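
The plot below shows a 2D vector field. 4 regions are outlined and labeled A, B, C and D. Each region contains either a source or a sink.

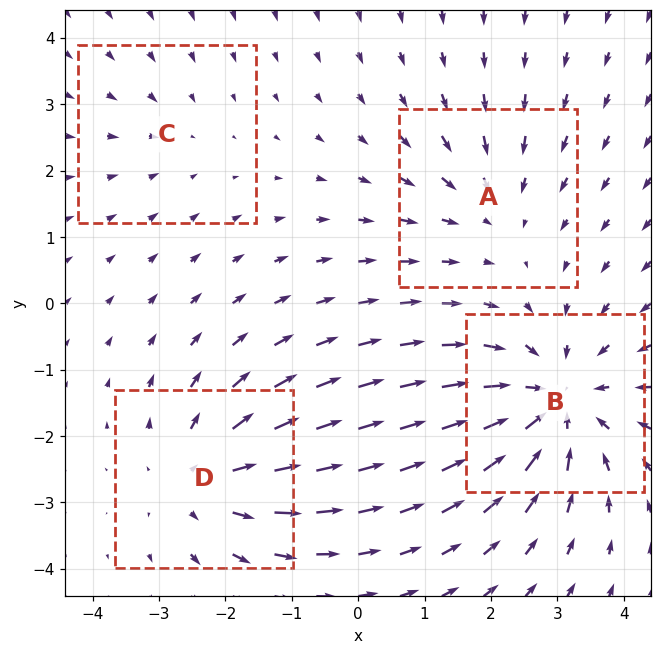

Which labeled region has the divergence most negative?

B

Divergence at each region's feature centre — A: about -3, B: about -6, C: about -2, D: about +4. Region B is most negative.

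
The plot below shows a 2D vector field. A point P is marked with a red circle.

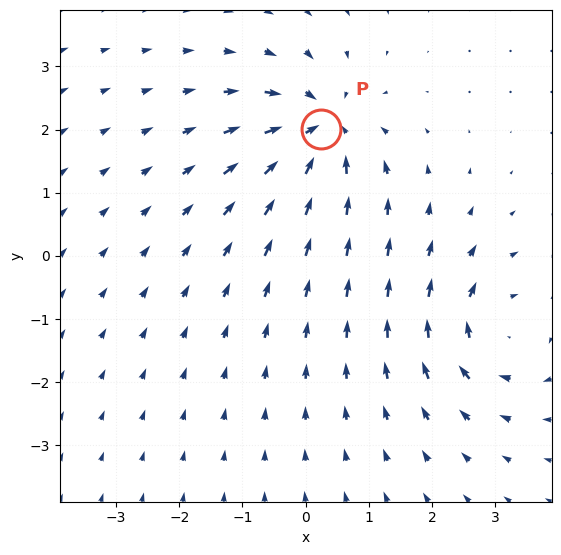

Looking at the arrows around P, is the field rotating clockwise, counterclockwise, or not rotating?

Near P at (0.2, 2.0) the arrows show no circulation. The curl there is ≈0.

not rotating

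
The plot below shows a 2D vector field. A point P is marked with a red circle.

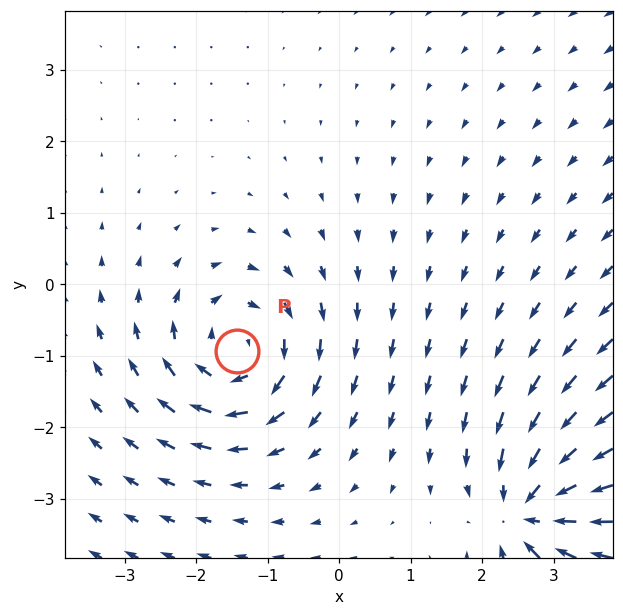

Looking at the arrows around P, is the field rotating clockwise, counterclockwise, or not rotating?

Near P at (-1.4, -0.9) the arrows circulate clockwise. The curl (z-component) there is about -4; negative curl means clockwise rotation.

clockwise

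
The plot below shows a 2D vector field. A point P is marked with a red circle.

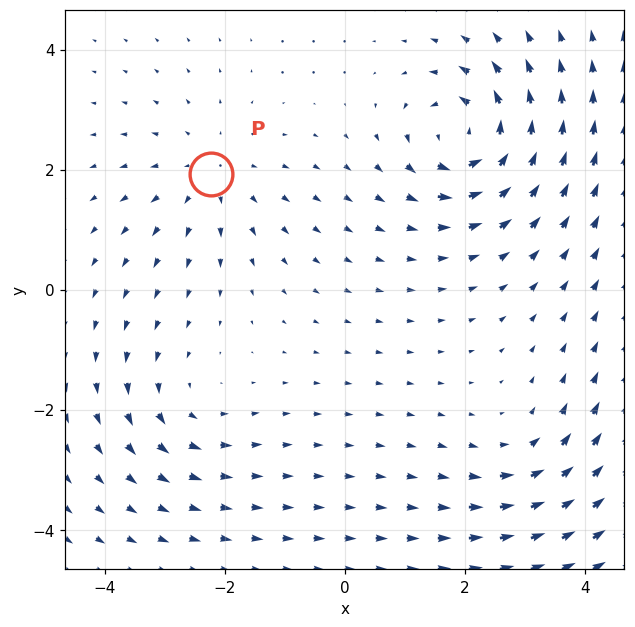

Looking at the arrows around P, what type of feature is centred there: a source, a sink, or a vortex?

At P (-2.2, 1.9) the arrows spread outward. Divergence about +3, curl ≈0 — positive divergence with near-zero curl is a source.

source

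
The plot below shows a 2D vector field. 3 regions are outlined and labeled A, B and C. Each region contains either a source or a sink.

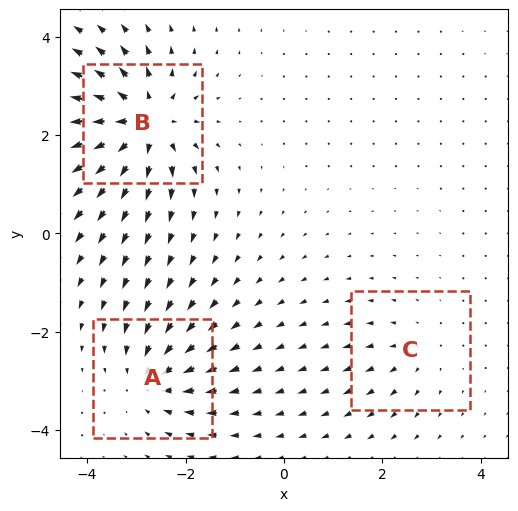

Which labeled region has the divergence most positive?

Divergence at each region's feature centre — A: about -4, B: about +6, C: about +2. Region B is most positive.

B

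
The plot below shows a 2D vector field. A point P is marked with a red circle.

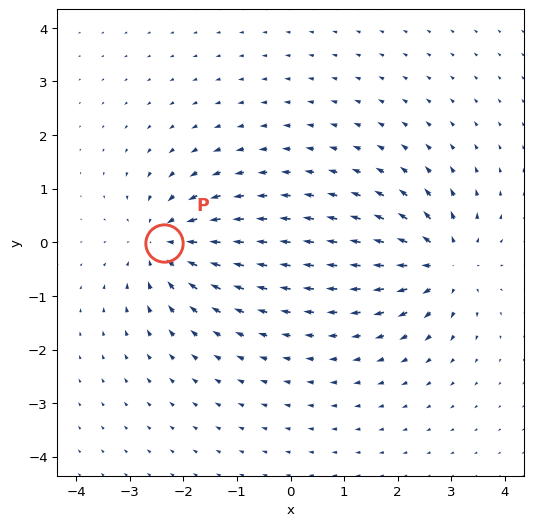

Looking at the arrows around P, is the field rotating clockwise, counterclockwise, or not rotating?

Near P at (-2.4, -0.0) the arrows show no circulation. The curl there is ≈0.

not rotating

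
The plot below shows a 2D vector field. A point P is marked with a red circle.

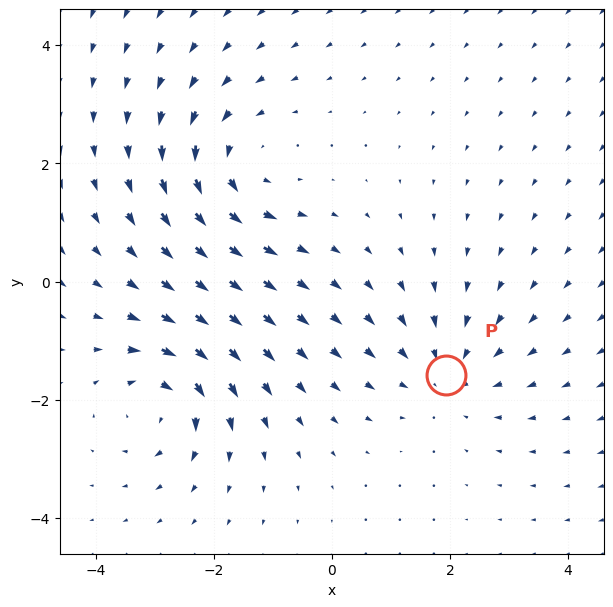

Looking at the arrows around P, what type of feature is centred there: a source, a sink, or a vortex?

At P (1.9, -1.6) the arrows converge inward. Divergence about -2, curl ≈0 — negative divergence with near-zero curl is a sink.

sink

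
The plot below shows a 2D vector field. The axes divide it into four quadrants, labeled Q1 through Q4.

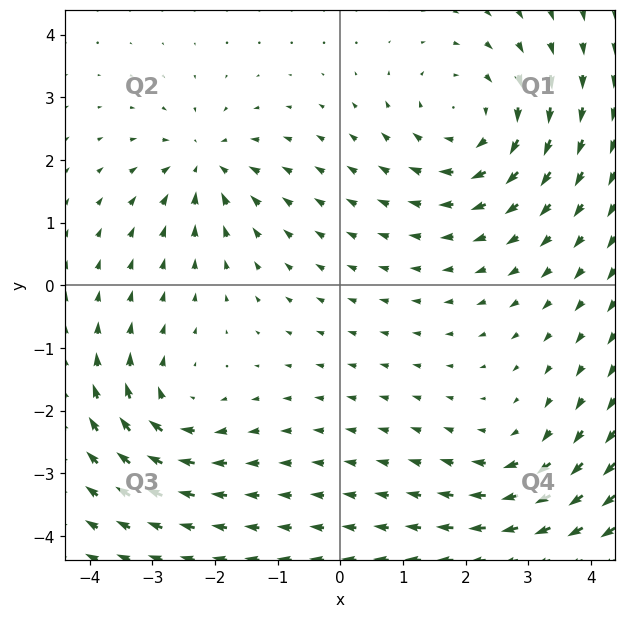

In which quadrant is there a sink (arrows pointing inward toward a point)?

Q2

The sink sits at approximately (-2.2, 1.9), which lies in quadrant Q2. The divergence there is about -4, negative as expected for a sink.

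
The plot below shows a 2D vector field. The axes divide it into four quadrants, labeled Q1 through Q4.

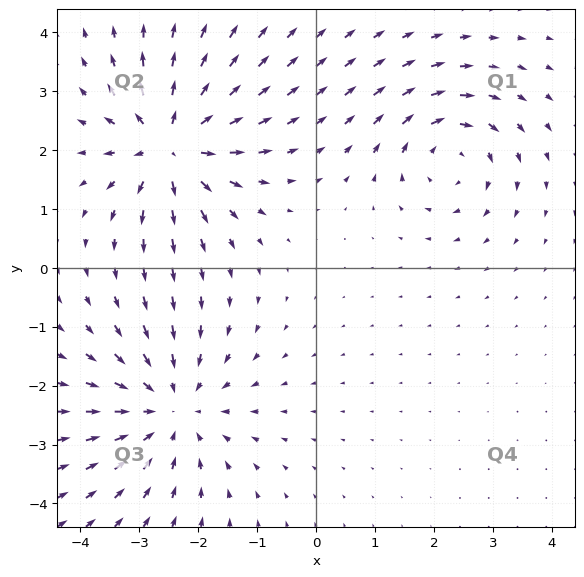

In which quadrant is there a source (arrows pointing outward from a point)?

The source sits at approximately (-2.5, 2.1), which lies in quadrant Q2. The divergence there is about +6, positive as expected for a source.

Q2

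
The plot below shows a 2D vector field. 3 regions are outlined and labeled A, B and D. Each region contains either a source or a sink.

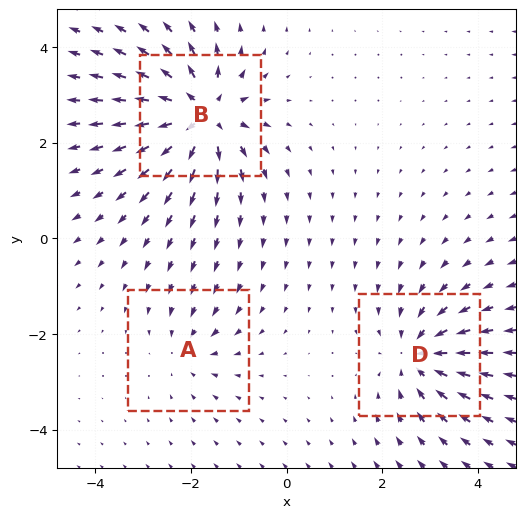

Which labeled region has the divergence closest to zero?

A

Divergence at each region's feature centre — A: about -2, B: about +6, D: about -4. Region A is closest to zero.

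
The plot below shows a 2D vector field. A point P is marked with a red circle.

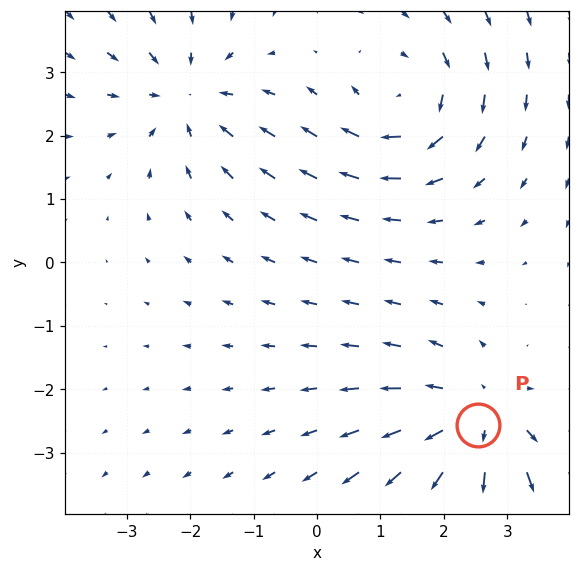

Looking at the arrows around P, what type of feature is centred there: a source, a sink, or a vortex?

At P (2.5, -2.6) the arrows spread outward. Divergence about +4, curl ≈0 — positive divergence with near-zero curl is a source.

source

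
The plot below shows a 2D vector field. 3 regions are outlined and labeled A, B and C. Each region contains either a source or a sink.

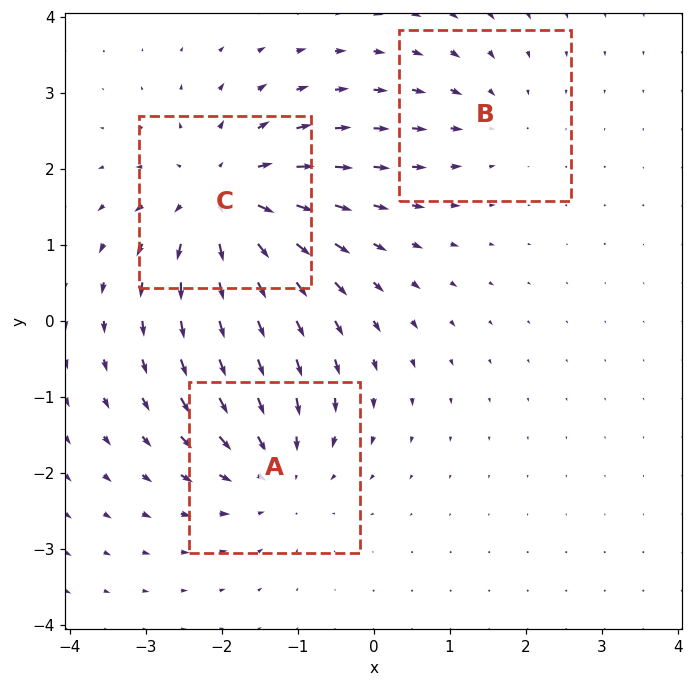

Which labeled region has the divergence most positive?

Divergence at each region's feature centre — A: about -3, B: about -2, C: about +5. Region C is most positive.

C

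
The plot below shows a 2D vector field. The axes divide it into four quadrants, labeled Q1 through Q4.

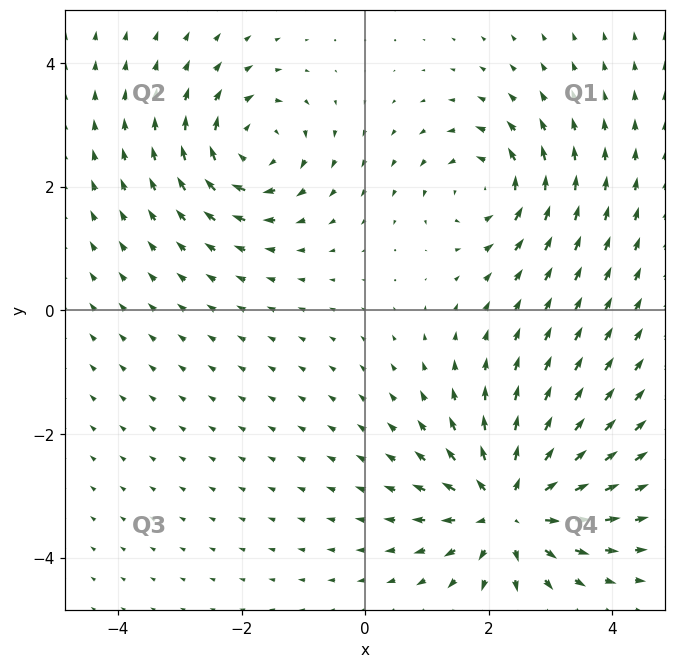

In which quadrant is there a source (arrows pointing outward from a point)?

The source sits at approximately (2.3, -3.2), which lies in quadrant Q4. The divergence there is about +5, positive as expected for a source.

Q4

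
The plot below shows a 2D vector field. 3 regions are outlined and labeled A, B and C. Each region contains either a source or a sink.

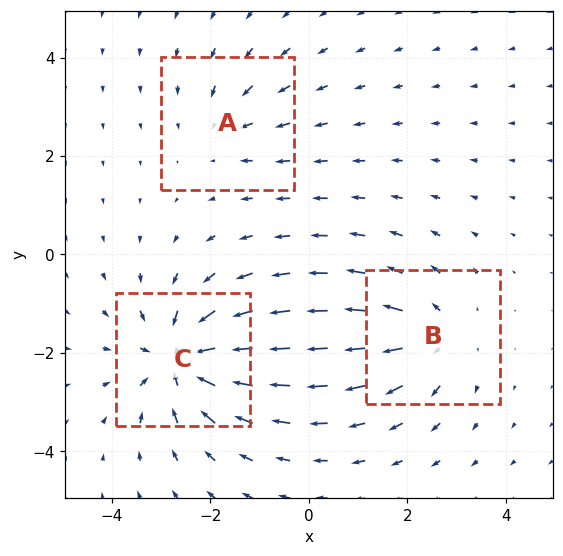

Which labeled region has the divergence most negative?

Divergence at each region's feature centre — A: about -2, B: about +3, C: about -5. Region C is most negative.

C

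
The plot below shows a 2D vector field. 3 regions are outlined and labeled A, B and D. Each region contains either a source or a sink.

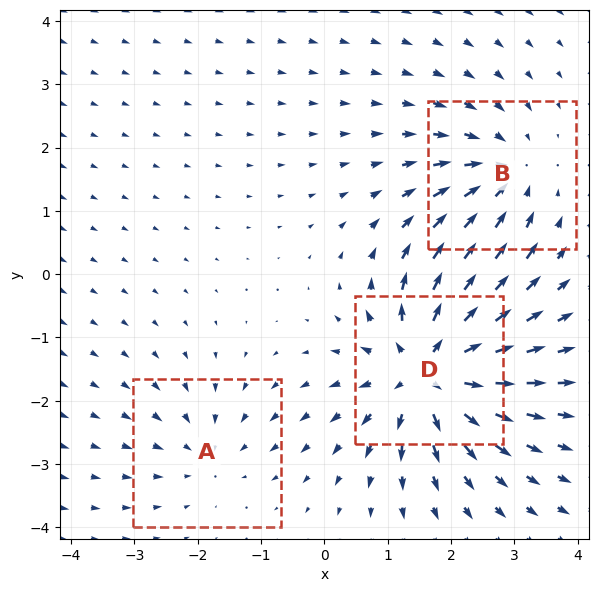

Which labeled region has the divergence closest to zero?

A

Divergence at each region's feature centre — A: about -2, B: about -3, D: about +6. Region A is closest to zero.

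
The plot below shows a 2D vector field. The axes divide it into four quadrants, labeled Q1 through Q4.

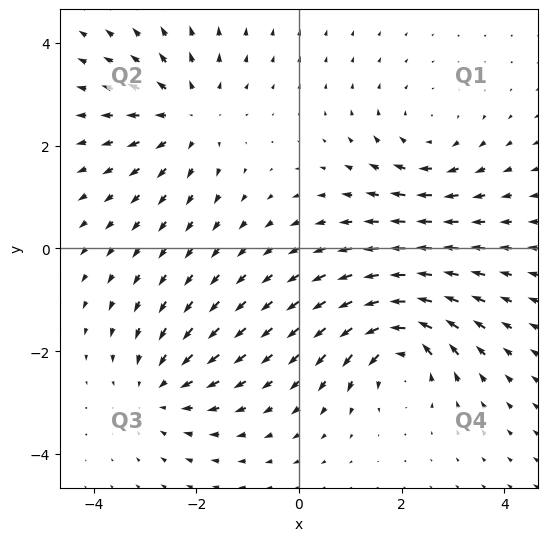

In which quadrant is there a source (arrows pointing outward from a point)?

Q2

The source sits at approximately (-2.2, 2.6), which lies in quadrant Q2. The divergence there is about +4, positive as expected for a source.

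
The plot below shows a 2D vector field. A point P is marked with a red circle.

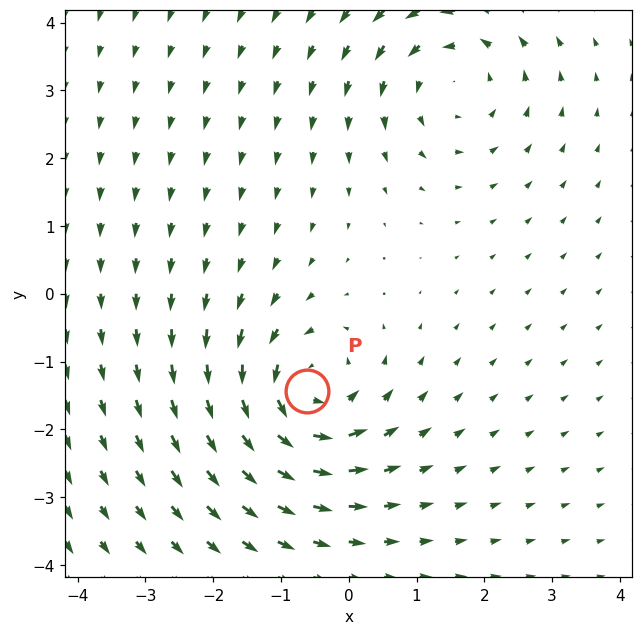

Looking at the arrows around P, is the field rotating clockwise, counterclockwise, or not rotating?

Near P at (-0.6, -1.4) the arrows circulate counterclockwise. The curl (z-component) there is about +5; positive curl means counterclockwise rotation.

counterclockwise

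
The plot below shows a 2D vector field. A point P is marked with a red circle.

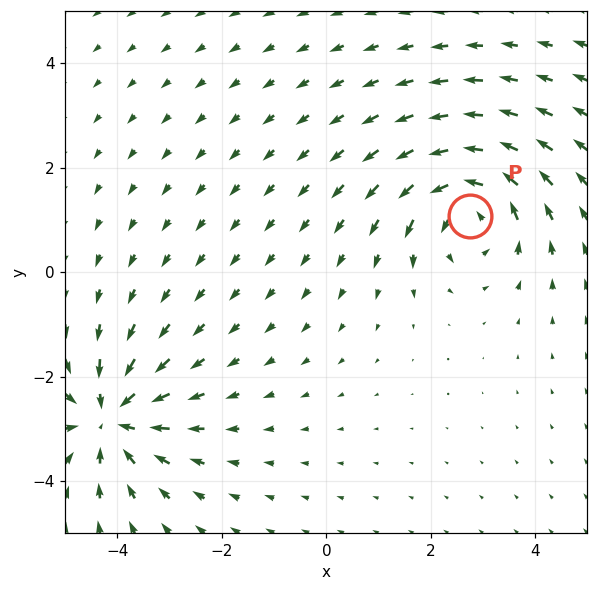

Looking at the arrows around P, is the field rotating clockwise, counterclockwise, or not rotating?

Near P at (2.8, 1.1) the arrows circulate counterclockwise. The curl (z-component) there is about +5; positive curl means counterclockwise rotation.

counterclockwise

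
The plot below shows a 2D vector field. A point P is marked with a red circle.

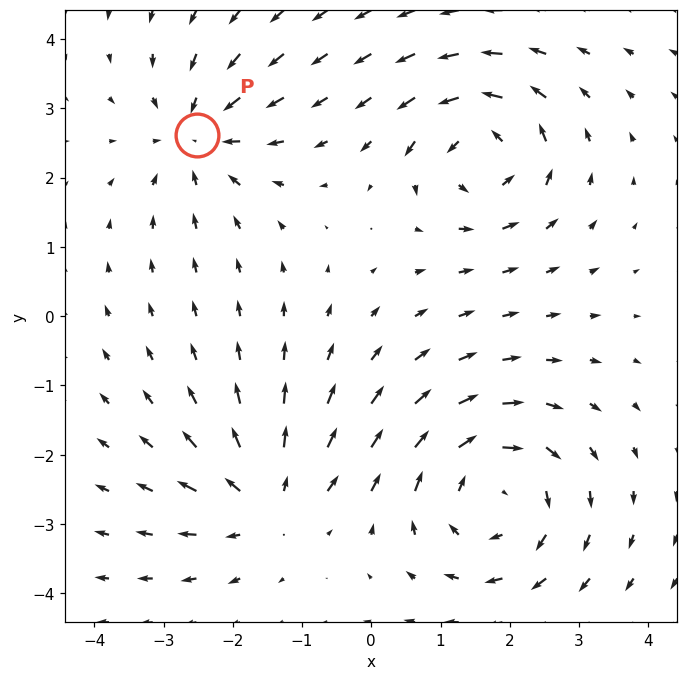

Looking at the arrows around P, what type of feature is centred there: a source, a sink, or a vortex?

sink

At P (-2.5, 2.6) the arrows converge inward. Divergence about -3, curl ≈0 — negative divergence with near-zero curl is a sink.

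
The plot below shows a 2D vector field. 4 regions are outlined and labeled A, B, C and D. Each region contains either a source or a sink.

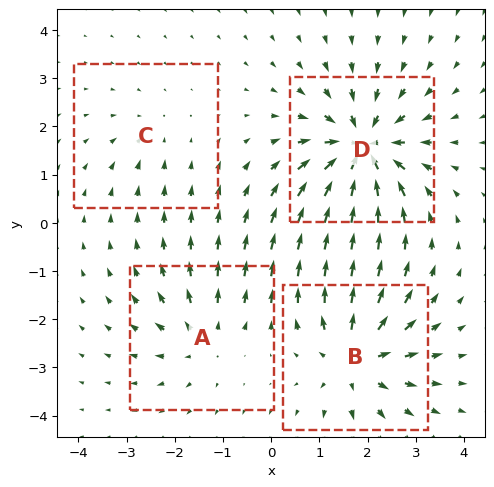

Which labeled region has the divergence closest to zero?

Divergence at each region's feature centre — A: about +4, B: about +6, C: about -2, D: about -8. Region C is closest to zero.

C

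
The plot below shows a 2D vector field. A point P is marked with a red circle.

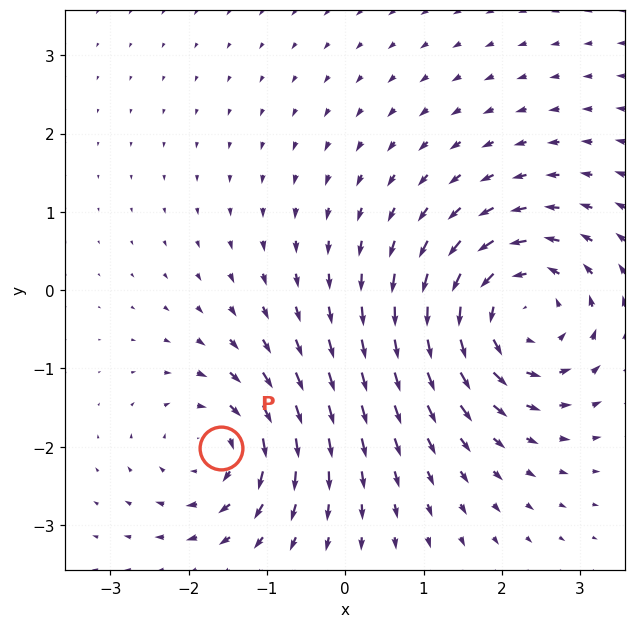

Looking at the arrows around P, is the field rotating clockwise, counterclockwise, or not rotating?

Near P at (-1.6, -2.0) the arrows circulate clockwise. The curl (z-component) there is about -4; negative curl means clockwise rotation.

clockwise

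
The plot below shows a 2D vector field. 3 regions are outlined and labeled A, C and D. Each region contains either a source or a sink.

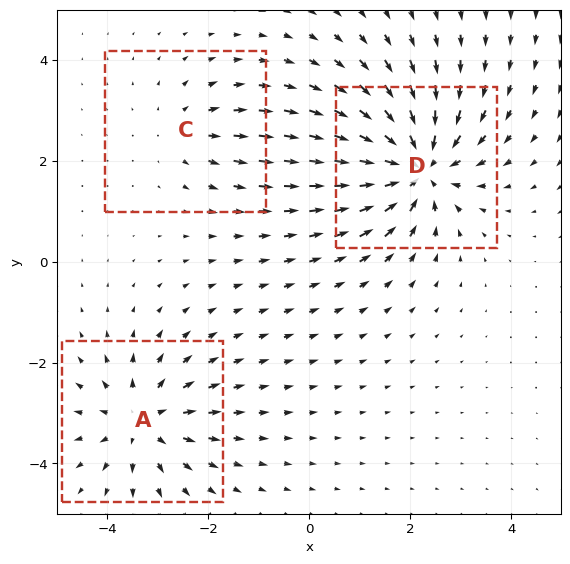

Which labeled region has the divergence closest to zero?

Divergence at each region's feature centre — A: about +3, C: about +2, D: about -5. Region C is closest to zero.

C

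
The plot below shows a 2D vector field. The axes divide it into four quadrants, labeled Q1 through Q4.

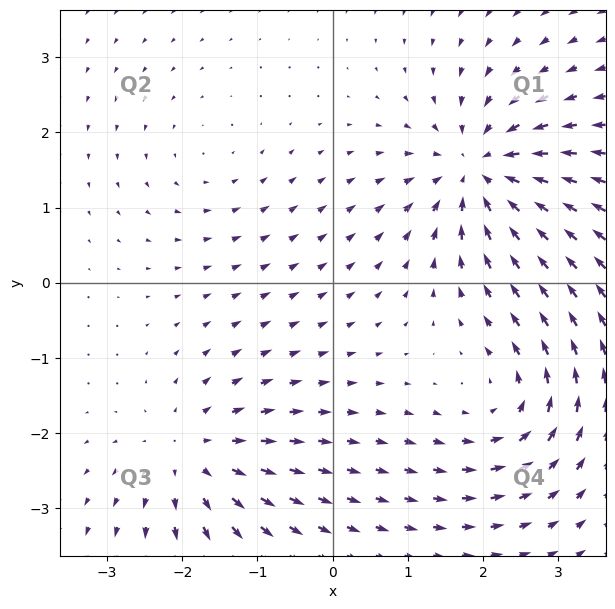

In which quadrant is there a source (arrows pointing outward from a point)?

The source sits at approximately (-1.9, -2.3), which lies in quadrant Q3. The divergence there is about +4, positive as expected for a source.

Q3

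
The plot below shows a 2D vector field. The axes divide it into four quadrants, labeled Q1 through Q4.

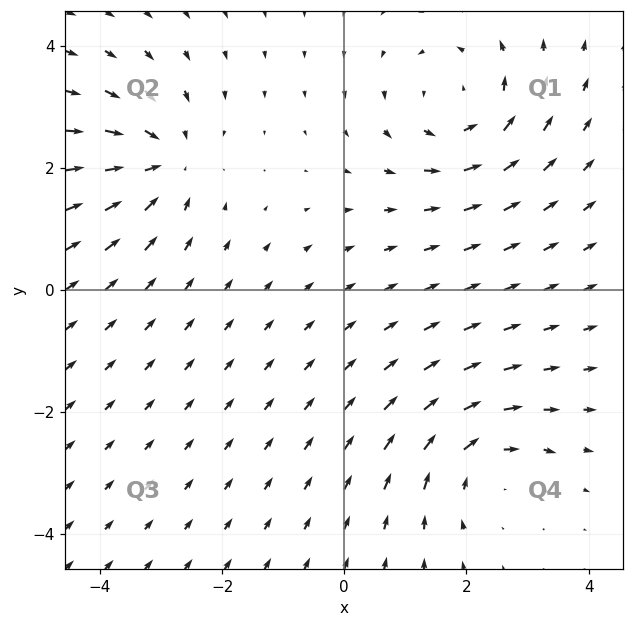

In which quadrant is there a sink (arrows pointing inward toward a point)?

The sink sits at approximately (-3.0, 2.1), which lies in quadrant Q2. The divergence there is about -4, negative as expected for a sink.

Q2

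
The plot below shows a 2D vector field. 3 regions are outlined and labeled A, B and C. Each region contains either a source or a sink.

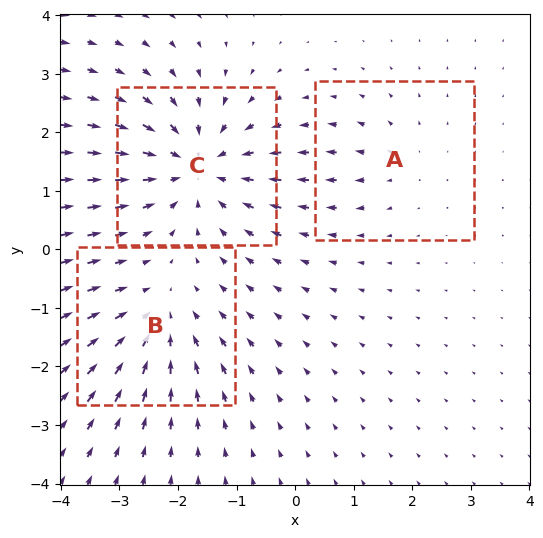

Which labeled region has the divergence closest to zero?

Divergence at each region's feature centre — A: about +2, B: about -3, C: about -5. Region A is closest to zero.

A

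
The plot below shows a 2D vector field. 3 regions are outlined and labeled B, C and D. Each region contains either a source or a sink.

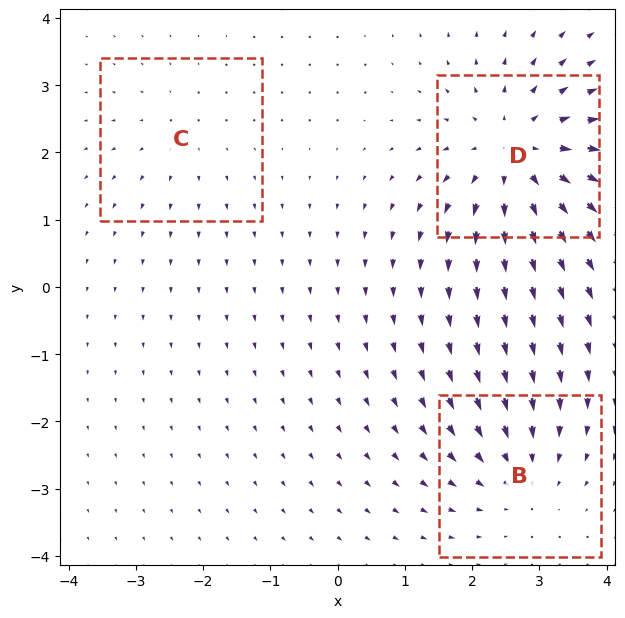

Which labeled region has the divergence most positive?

Divergence at each region's feature centre — B: about -3, C: about +2, D: about +5. Region D is most positive.

D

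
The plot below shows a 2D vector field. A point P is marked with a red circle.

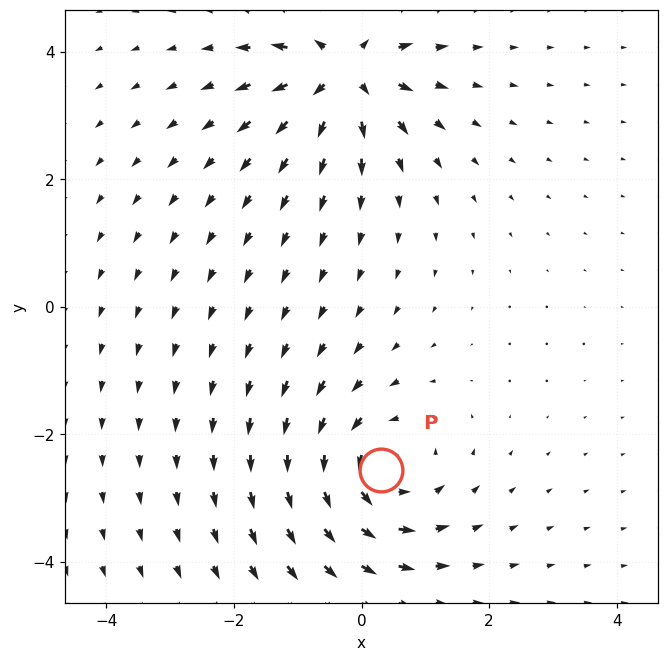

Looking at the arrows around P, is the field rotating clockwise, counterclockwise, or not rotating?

counterclockwise

Near P at (0.3, -2.6) the arrows circulate counterclockwise. The curl (z-component) there is about +3; positive curl means counterclockwise rotation.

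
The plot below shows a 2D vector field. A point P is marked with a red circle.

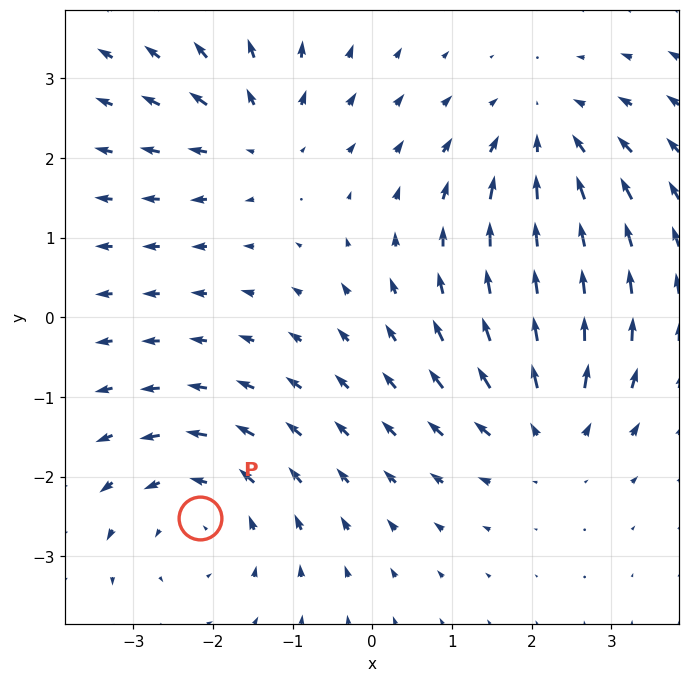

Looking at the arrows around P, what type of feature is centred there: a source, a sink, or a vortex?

vortex

At P (-2.2, -2.5) the arrows circulate counterclockwise. Divergence ≈0, curl about +3 — near-zero divergence with nonzero curl is a vortex.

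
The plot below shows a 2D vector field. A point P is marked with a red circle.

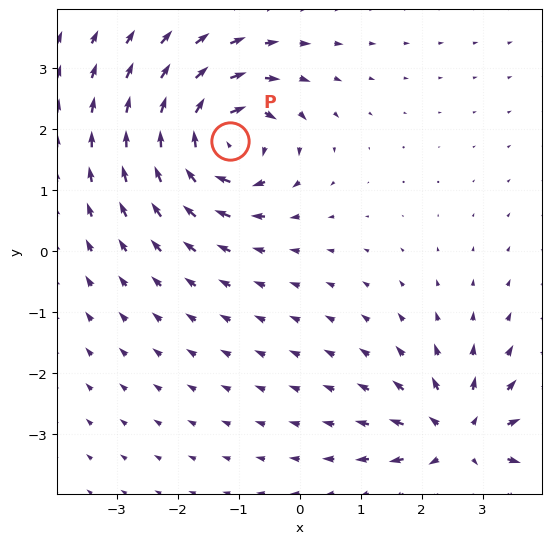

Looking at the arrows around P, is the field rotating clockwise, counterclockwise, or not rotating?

clockwise

Near P at (-1.1, 1.8) the arrows circulate clockwise. The curl (z-component) there is about -6; negative curl means clockwise rotation.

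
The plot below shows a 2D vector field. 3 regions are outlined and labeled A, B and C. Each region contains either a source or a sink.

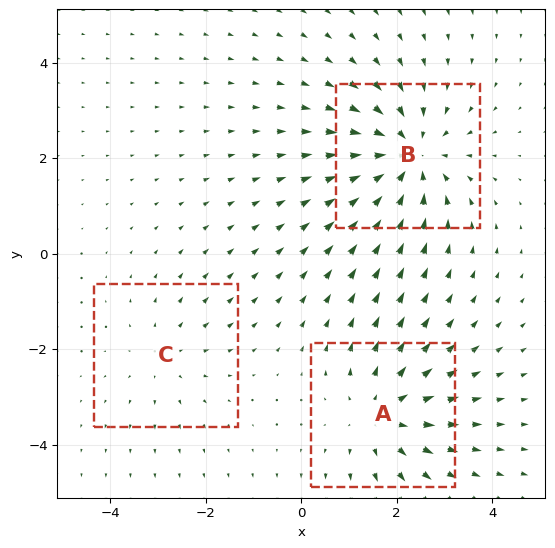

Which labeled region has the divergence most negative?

Divergence at each region's feature centre — A: about +3, B: about -4, C: about +2. Region B is most negative.

B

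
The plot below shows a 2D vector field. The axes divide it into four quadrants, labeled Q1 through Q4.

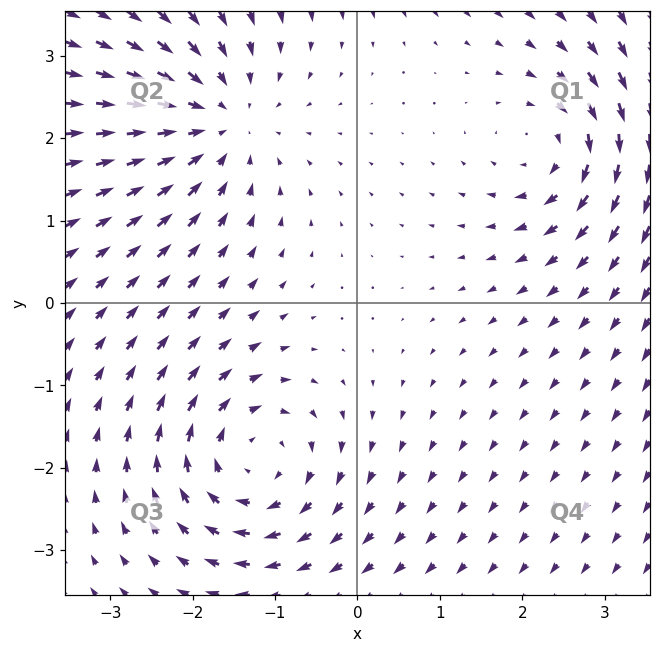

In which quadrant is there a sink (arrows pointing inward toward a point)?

Q2

The sink sits at approximately (-1.7, 2.2), which lies in quadrant Q2. The divergence there is about -5, negative as expected for a sink.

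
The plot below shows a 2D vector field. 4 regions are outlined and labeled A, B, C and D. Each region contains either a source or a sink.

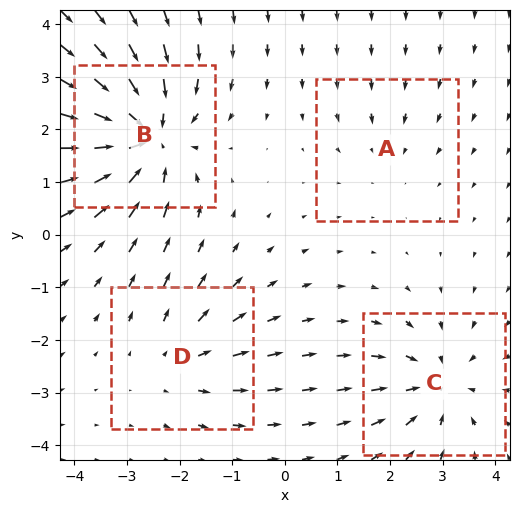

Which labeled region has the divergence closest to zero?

A

Divergence at each region's feature centre — A: about -2, B: about -7, C: about -4, D: about +3. Region A is closest to zero.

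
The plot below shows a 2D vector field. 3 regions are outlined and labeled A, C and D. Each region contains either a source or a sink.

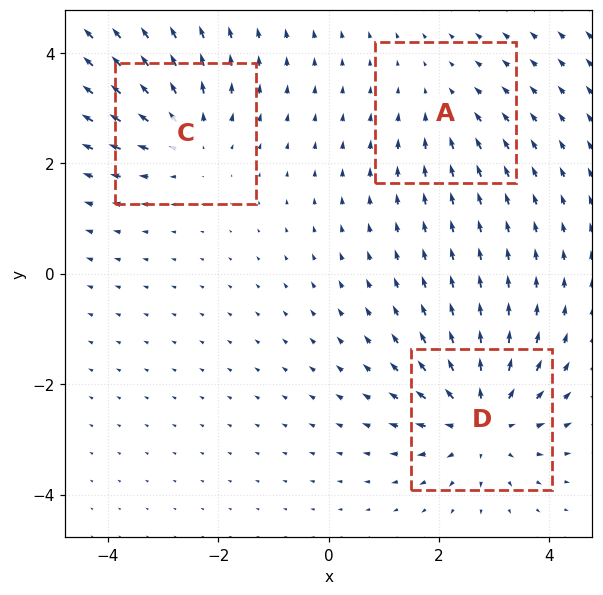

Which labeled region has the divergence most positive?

D

Divergence at each region's feature centre — A: about -2, C: about +3, D: about +5. Region D is most positive.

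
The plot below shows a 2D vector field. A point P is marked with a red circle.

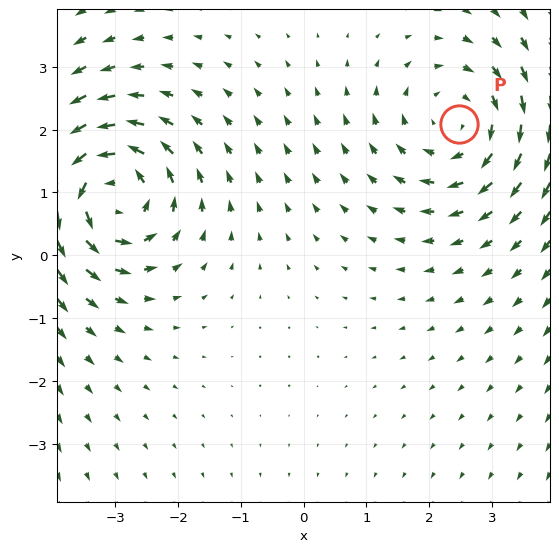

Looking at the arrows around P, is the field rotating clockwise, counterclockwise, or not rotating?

clockwise

Near P at (2.5, 2.1) the arrows circulate clockwise. The curl (z-component) there is about -3; negative curl means clockwise rotation.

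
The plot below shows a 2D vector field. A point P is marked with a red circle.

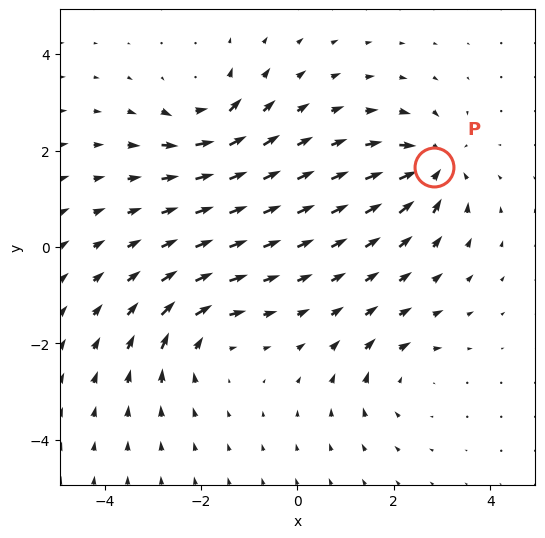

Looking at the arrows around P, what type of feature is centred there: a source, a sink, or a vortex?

sink

At P (2.8, 1.7) the arrows converge inward. Divergence about -7, curl ≈0 — negative divergence with near-zero curl is a sink.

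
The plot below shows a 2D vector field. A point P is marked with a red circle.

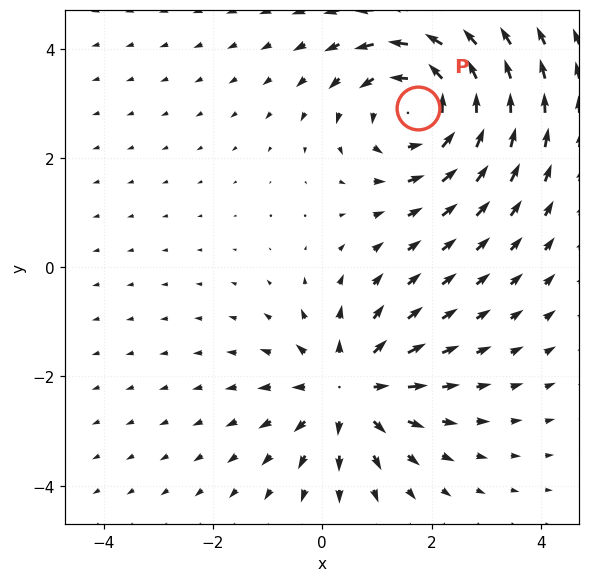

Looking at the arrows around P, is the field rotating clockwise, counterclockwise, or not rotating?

Near P at (1.8, 2.9) the arrows circulate counterclockwise. The curl (z-component) there is about +4; positive curl means counterclockwise rotation.

counterclockwise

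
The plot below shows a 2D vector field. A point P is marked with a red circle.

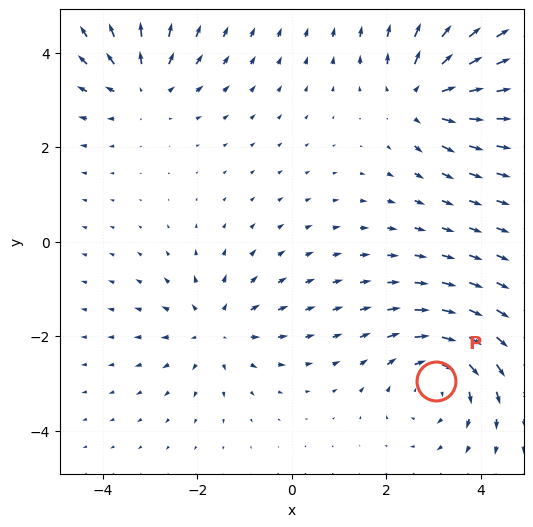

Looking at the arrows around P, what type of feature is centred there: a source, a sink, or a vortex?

vortex

At P (3.1, -3.0) the arrows circulate clockwise. Divergence ≈0, curl about -4 — near-zero divergence with nonzero curl is a vortex.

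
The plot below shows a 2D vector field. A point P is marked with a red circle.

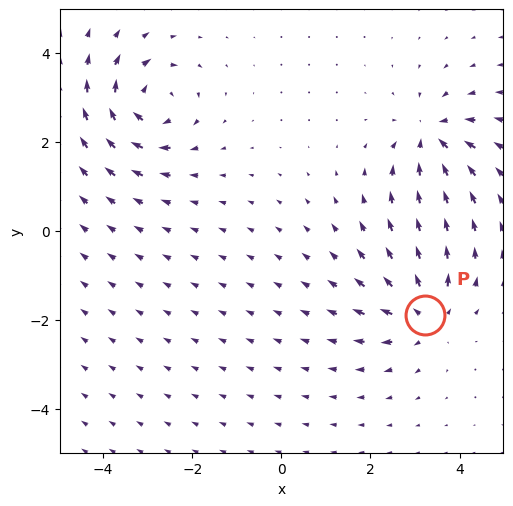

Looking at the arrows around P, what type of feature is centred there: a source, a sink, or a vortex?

At P (3.2, -1.9) the arrows spread outward. Divergence about +5, curl ≈0 — positive divergence with near-zero curl is a source.

source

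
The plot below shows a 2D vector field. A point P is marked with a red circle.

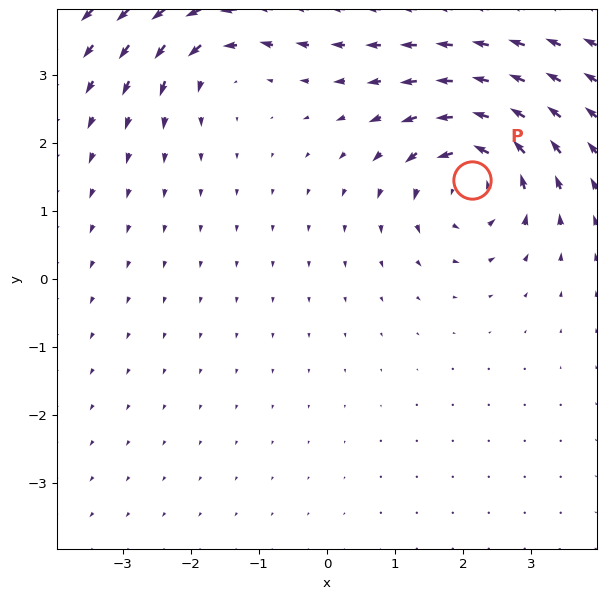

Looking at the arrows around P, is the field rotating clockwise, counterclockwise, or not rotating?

Near P at (2.1, 1.5) the arrows circulate counterclockwise. The curl (z-component) there is about +5; positive curl means counterclockwise rotation.

counterclockwise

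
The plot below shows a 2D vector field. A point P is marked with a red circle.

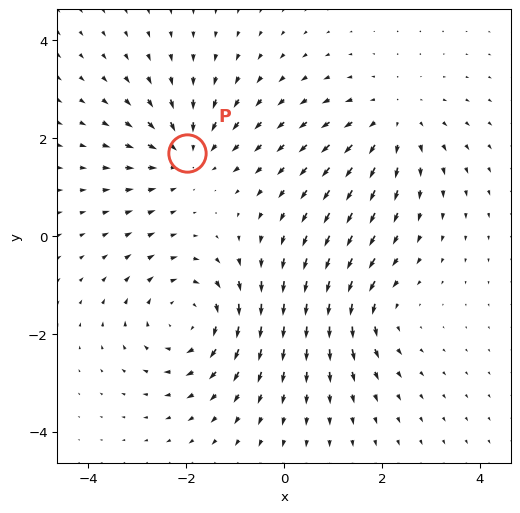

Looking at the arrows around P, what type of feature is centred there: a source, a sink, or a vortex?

sink

At P (-2.0, 1.7) the arrows converge inward. Divergence about -4, curl ≈0 — negative divergence with near-zero curl is a sink.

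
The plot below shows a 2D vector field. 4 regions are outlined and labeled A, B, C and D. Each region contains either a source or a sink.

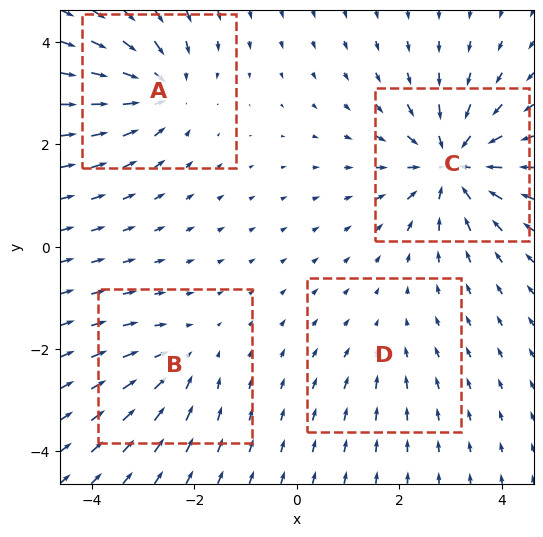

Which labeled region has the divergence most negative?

Divergence at each region's feature centre — A: about -5, B: about -3, C: about -7, D: about -2. Region C is most negative.

C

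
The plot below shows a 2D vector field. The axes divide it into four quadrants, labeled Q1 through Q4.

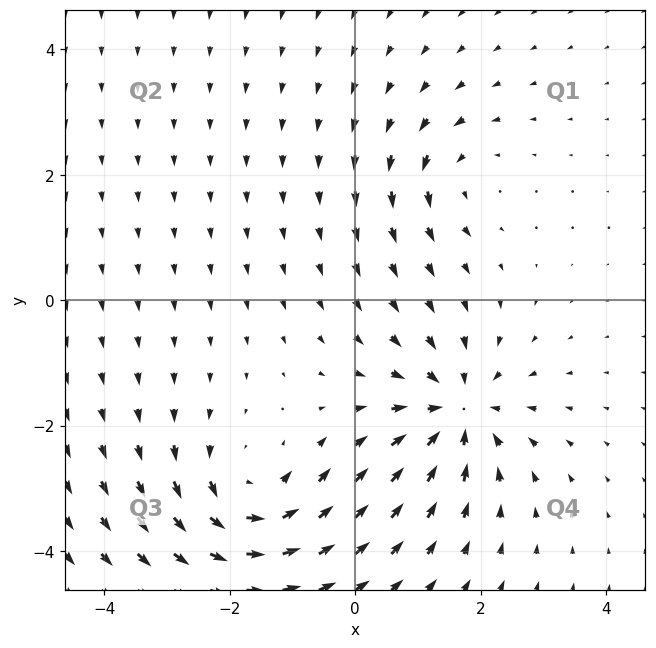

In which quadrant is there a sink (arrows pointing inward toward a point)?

The sink sits at approximately (1.6, -1.8), which lies in quadrant Q4. The divergence there is about -5, negative as expected for a sink.

Q4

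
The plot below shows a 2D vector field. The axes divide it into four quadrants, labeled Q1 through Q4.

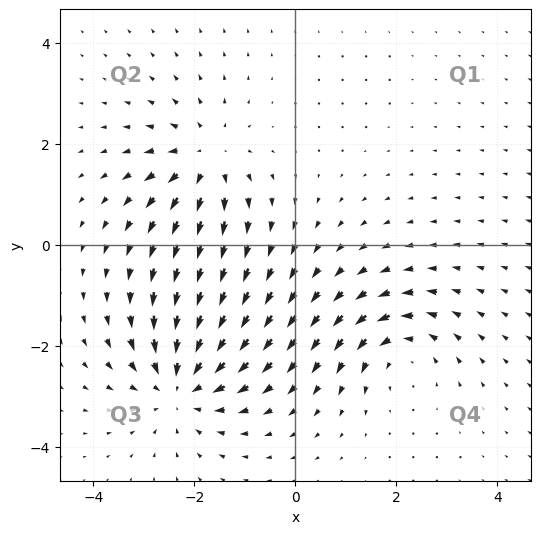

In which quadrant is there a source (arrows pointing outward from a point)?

Q2

The source sits at approximately (-1.8, 1.7), which lies in quadrant Q2. The divergence there is about +4, positive as expected for a source.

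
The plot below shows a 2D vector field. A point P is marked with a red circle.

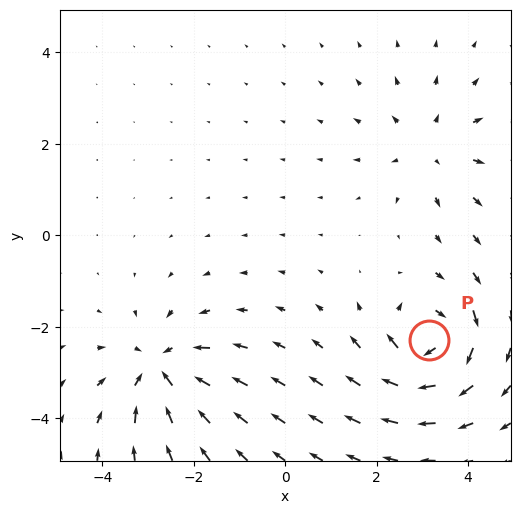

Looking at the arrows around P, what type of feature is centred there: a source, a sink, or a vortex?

vortex

At P (3.1, -2.3) the arrows circulate clockwise. Divergence ≈0, curl about -6 — near-zero divergence with nonzero curl is a vortex.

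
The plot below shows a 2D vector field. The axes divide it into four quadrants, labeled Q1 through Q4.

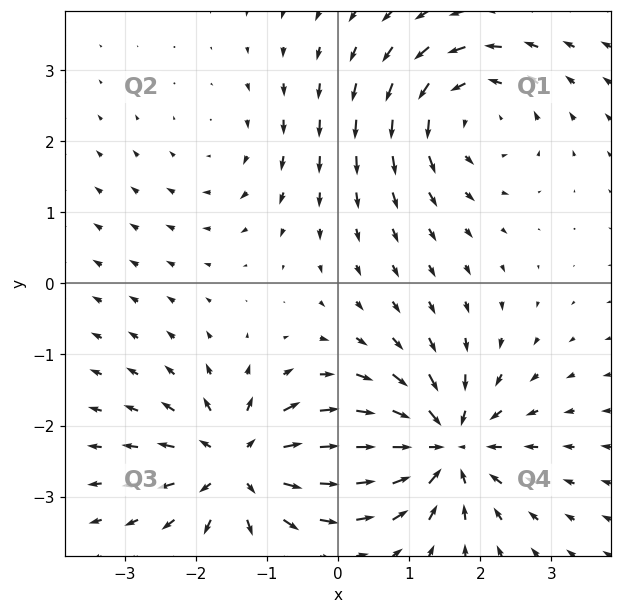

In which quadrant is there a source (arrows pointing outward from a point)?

The source sits at approximately (-1.4, -2.5), which lies in quadrant Q3. The divergence there is about +7, positive as expected for a source.

Q3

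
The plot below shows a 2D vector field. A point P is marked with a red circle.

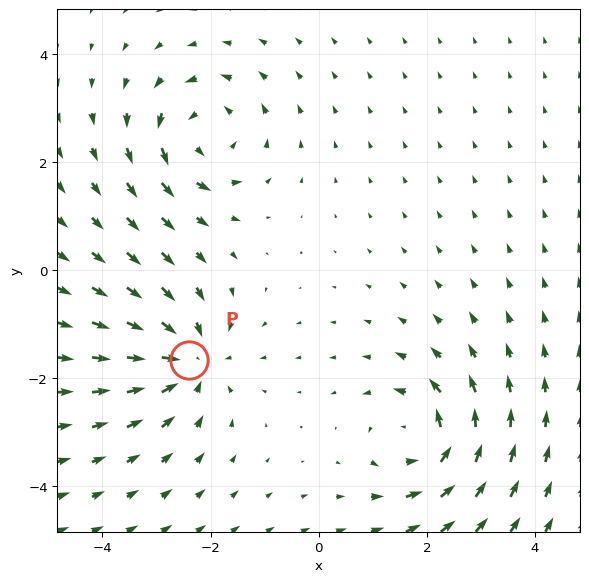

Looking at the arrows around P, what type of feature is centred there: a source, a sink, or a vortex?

At P (-2.4, -1.7) the arrows converge inward. Divergence about -6, curl ≈0 — negative divergence with near-zero curl is a sink.

sink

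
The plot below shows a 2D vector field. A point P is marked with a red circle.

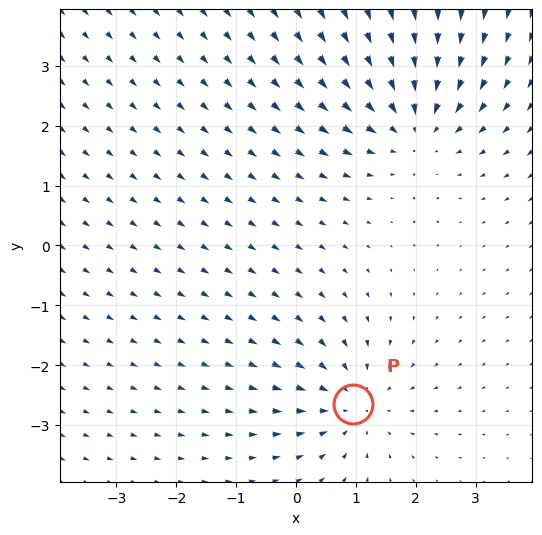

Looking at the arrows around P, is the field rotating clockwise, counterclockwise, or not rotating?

Near P at (1.0, -2.7) the arrows show no circulation. The curl there is ≈0.

not rotating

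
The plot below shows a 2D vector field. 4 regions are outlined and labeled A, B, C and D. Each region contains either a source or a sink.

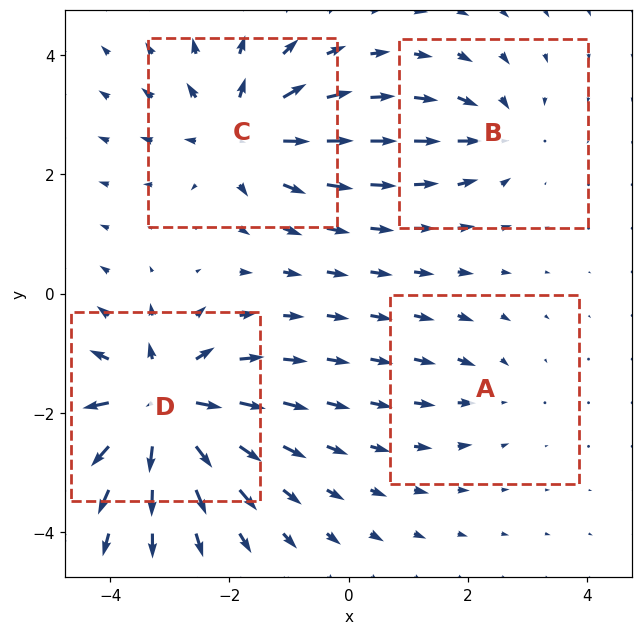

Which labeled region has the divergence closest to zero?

Divergence at each region's feature centre — A: about -2, B: about -4, C: about +6, D: about +8. Region A is closest to zero.

A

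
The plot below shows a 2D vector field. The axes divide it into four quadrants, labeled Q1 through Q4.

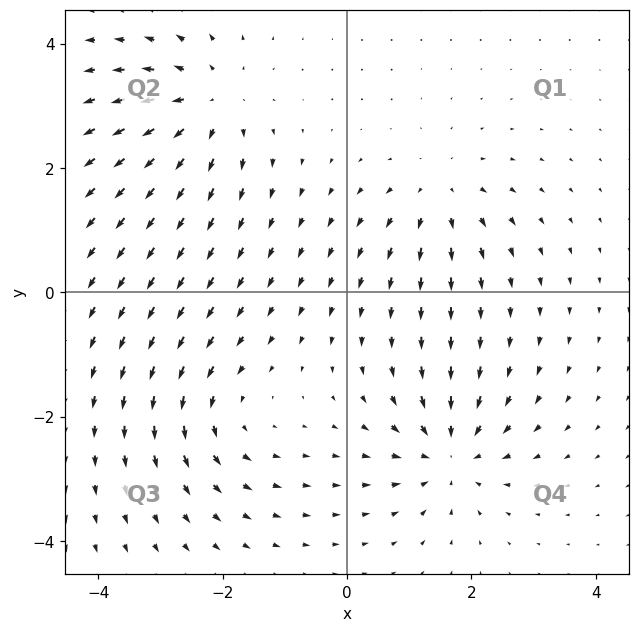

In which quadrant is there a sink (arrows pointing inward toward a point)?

Q4

The sink sits at approximately (1.7, -2.6), which lies in quadrant Q4. The divergence there is about -6, negative as expected for a sink.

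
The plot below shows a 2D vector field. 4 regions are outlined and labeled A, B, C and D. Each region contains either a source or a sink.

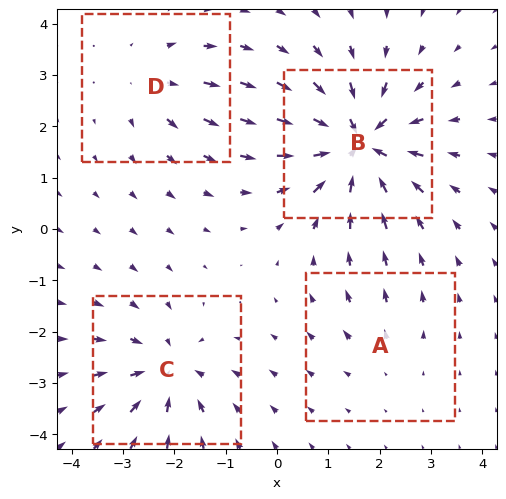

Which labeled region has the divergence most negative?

B

Divergence at each region's feature centre — A: about +2, B: about -8, C: about -5, D: about +3. Region B is most negative.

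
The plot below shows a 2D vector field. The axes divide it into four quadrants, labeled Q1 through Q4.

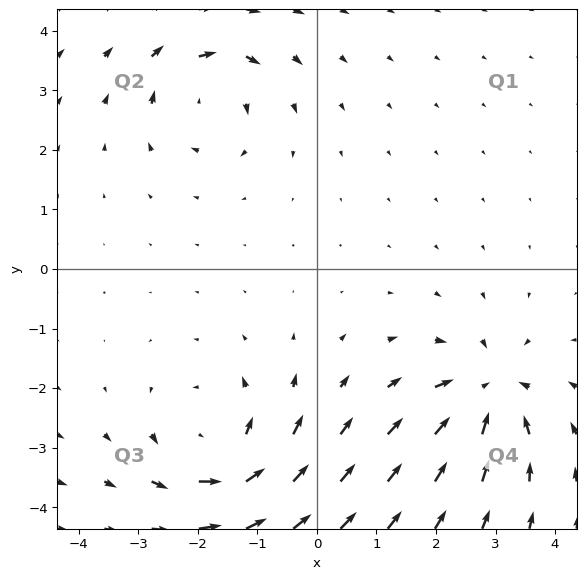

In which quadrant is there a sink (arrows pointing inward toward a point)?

The sink sits at approximately (2.9, -2.1), which lies in quadrant Q4. The divergence there is about -5, negative as expected for a sink.

Q4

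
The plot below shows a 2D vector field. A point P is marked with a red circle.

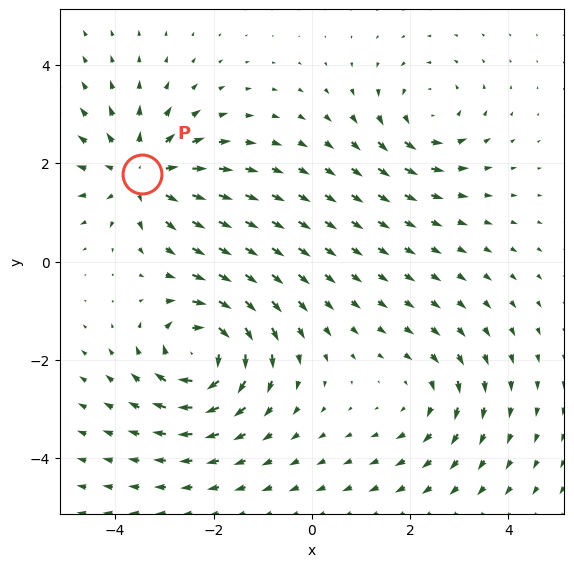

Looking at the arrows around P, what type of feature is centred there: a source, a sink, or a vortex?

At P (-3.5, 1.8) the arrows spread outward. Divergence about +4, curl ≈0 — positive divergence with near-zero curl is a source.

source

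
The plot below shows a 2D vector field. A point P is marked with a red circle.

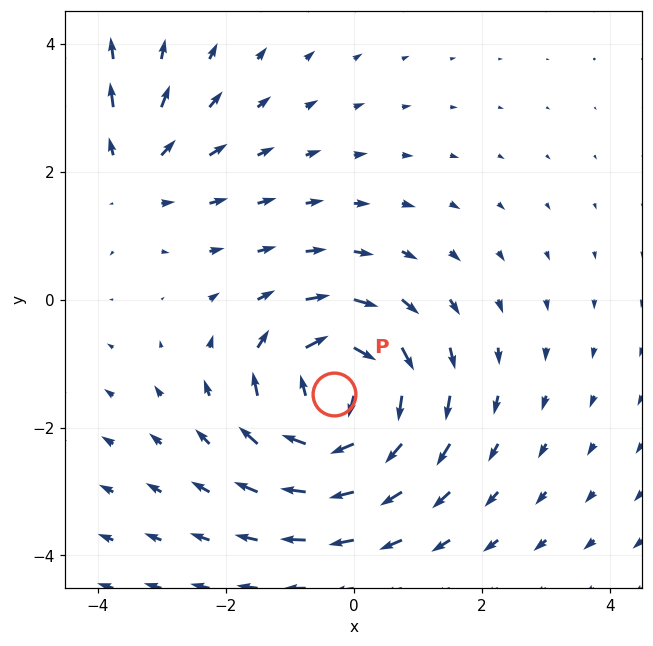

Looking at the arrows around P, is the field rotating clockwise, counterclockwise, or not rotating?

clockwise

Near P at (-0.3, -1.5) the arrows circulate clockwise. The curl (z-component) there is about -6; negative curl means clockwise rotation.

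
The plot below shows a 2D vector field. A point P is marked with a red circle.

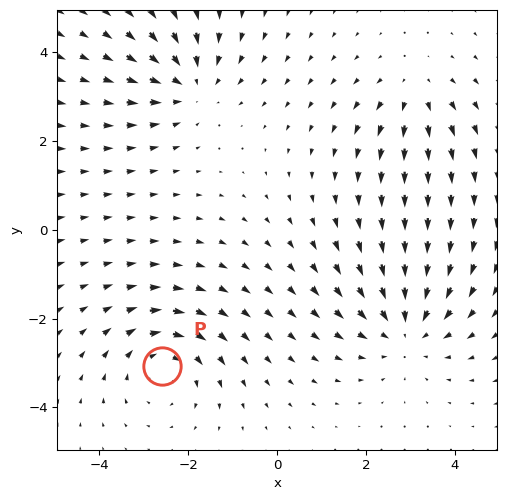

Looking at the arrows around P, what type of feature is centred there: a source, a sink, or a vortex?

At P (-2.6, -3.1) the arrows circulate clockwise. Divergence ≈0, curl about -4 — near-zero divergence with nonzero curl is a vortex.

vortex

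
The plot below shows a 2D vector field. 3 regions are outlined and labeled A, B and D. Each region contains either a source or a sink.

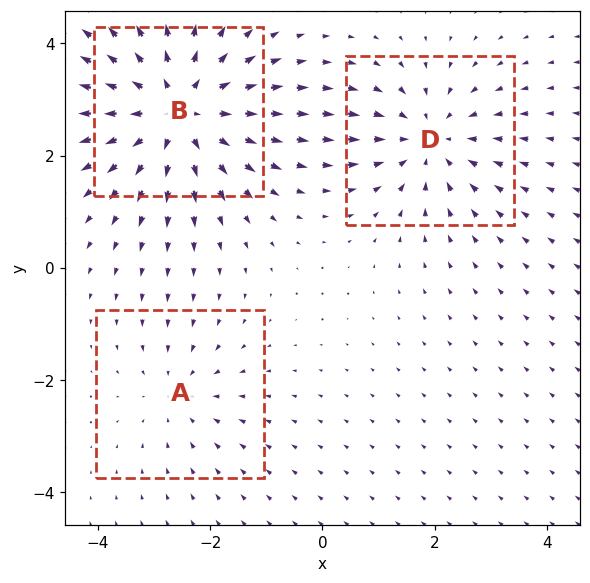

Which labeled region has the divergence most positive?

B

Divergence at each region's feature centre — A: about -2, B: about +4, D: about -3. Region B is most positive.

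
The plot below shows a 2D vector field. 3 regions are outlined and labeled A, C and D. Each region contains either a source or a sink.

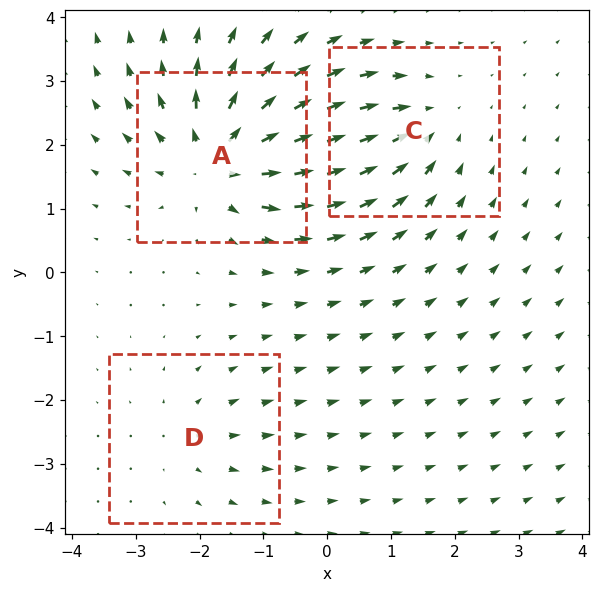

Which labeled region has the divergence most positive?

A

Divergence at each region's feature centre — A: about +6, C: about -3, D: about +2. Region A is most positive.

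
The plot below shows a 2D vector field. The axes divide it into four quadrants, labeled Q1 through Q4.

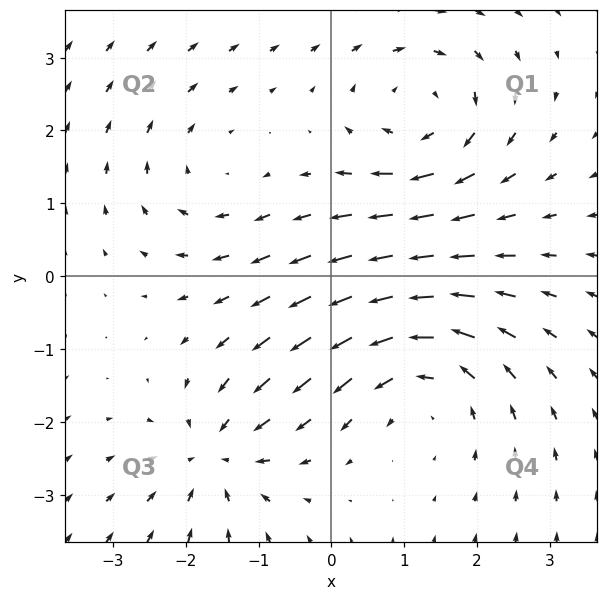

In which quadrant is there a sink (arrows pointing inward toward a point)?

Q3

The sink sits at approximately (-1.6, -2.5), which lies in quadrant Q3. The divergence there is about -4, negative as expected for a sink.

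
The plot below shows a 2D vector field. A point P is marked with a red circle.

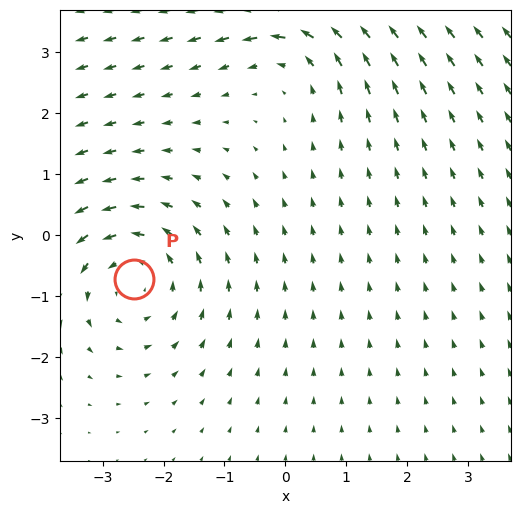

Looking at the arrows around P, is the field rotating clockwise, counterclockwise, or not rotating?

Near P at (-2.5, -0.7) the arrows circulate counterclockwise. The curl (z-component) there is about +4; positive curl means counterclockwise rotation.

counterclockwise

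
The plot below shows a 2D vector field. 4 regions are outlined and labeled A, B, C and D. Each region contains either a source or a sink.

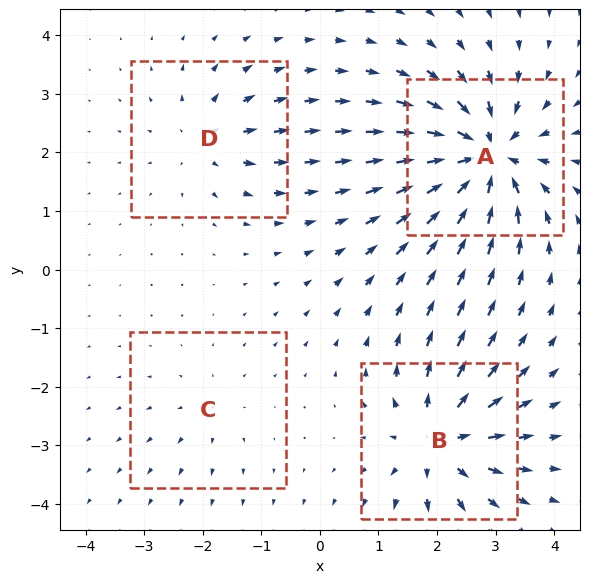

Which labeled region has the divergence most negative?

A

Divergence at each region's feature centre — A: about -9, B: about +6, C: about +2, D: about +4. Region A is most negative.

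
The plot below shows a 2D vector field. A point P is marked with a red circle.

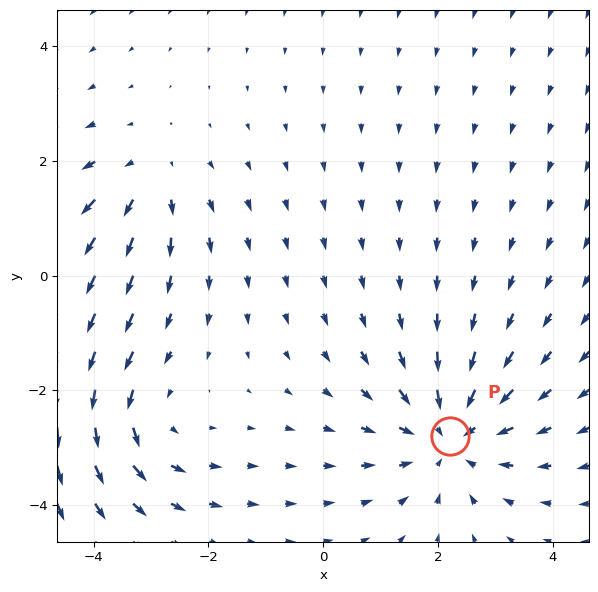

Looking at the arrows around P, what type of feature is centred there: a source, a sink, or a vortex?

At P (2.2, -2.8) the arrows converge inward. Divergence about -4, curl ≈0 — negative divergence with near-zero curl is a sink.

sink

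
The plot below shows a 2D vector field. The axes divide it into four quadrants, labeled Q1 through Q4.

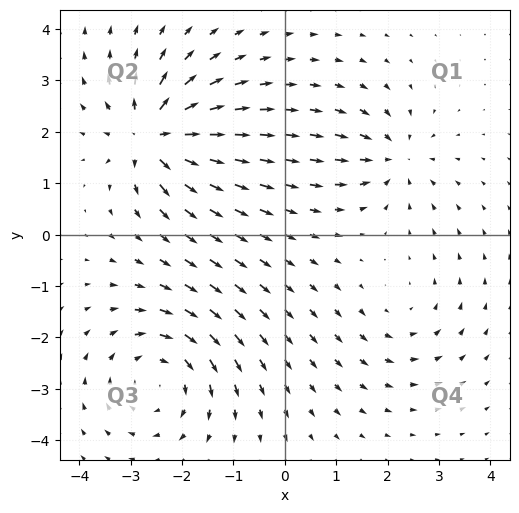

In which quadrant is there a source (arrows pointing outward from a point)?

Q2

The source sits at approximately (-2.6, 1.9), which lies in quadrant Q2. The divergence there is about +6, positive as expected for a source.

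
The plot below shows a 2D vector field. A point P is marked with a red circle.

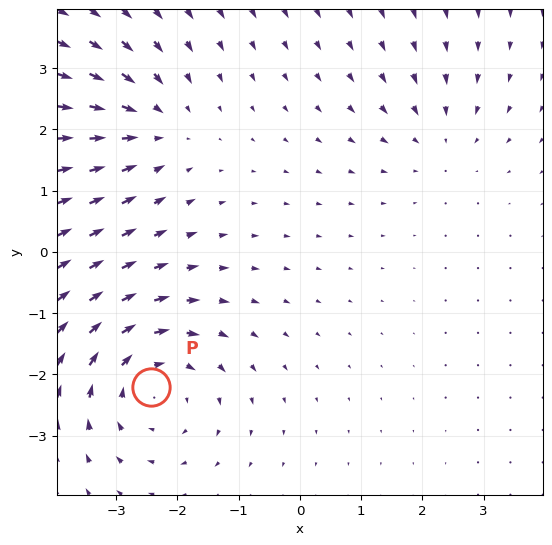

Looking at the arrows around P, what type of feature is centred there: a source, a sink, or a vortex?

vortex

At P (-2.4, -2.2) the arrows circulate clockwise. Divergence ≈0, curl about -4 — near-zero divergence with nonzero curl is a vortex.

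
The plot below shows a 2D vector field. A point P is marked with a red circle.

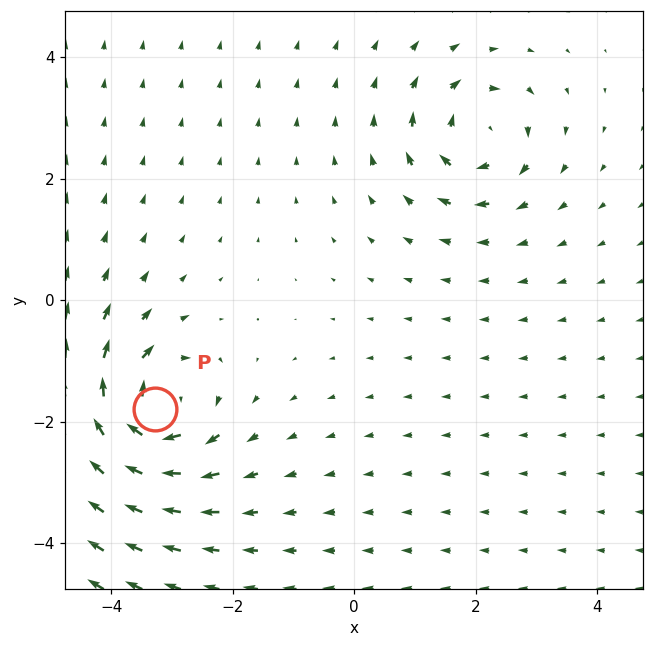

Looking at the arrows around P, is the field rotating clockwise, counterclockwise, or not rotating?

Near P at (-3.3, -1.8) the arrows circulate clockwise. The curl (z-component) there is about -7; negative curl means clockwise rotation.

clockwise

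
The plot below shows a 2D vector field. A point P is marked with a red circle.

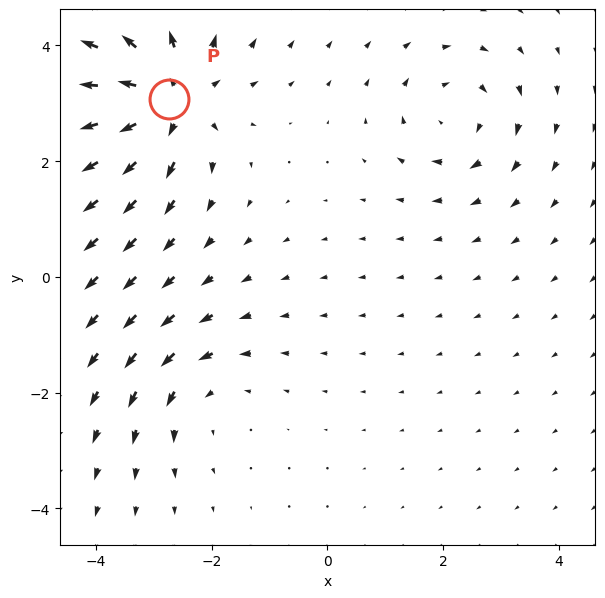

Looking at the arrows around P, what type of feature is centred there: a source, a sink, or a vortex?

source

At P (-2.7, 3.1) the arrows spread outward. Divergence about +5, curl ≈0 — positive divergence with near-zero curl is a source.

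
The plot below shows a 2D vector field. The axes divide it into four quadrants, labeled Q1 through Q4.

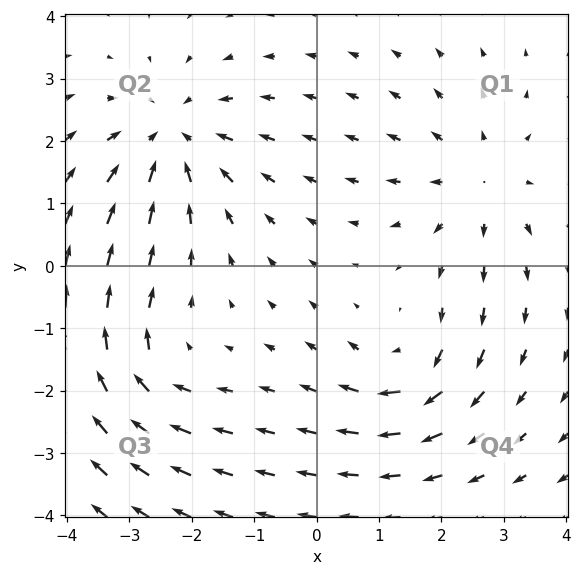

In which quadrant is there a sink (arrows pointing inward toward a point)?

The sink sits at approximately (-2.3, 2.0), which lies in quadrant Q2. The divergence there is about -4, negative as expected for a sink.

Q2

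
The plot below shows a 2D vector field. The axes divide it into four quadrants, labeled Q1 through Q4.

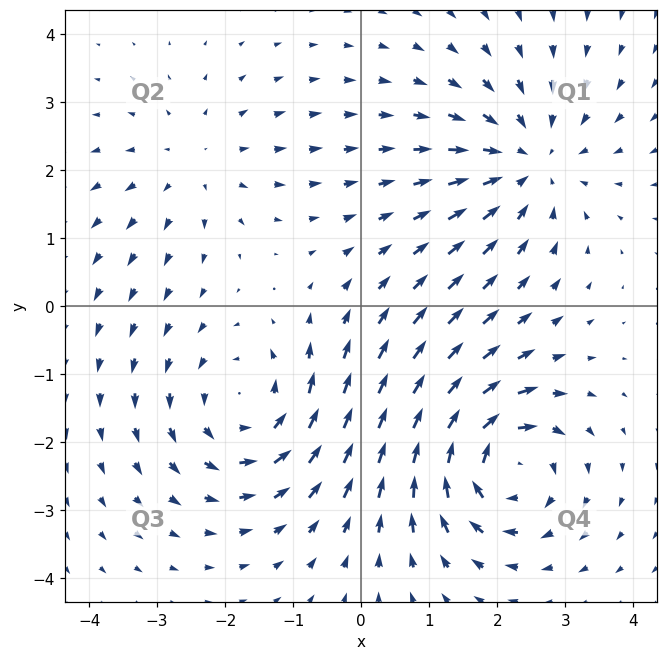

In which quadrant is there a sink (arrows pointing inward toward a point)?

The sink sits at approximately (2.5, 2.1), which lies in quadrant Q1. The divergence there is about -4, negative as expected for a sink.

Q1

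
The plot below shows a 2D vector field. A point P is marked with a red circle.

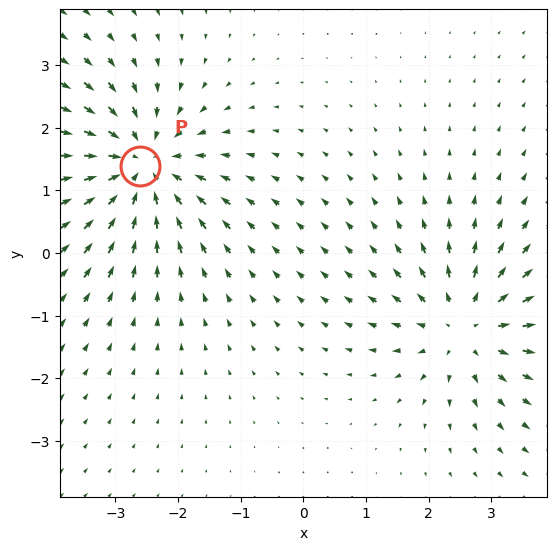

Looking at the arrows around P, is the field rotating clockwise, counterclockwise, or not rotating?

Near P at (-2.6, 1.4) the arrows show no circulation. The curl there is ≈0.

not rotating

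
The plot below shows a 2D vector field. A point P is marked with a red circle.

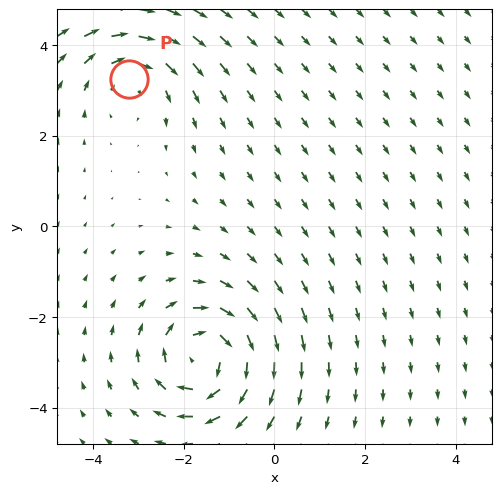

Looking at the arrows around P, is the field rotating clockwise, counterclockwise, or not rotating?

clockwise

Near P at (-3.2, 3.3) the arrows circulate clockwise. The curl (z-component) there is about -3; negative curl means clockwise rotation.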